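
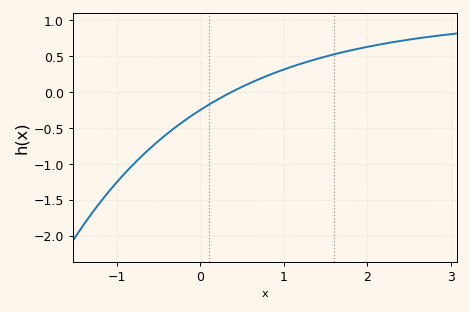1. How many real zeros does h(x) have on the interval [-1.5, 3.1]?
1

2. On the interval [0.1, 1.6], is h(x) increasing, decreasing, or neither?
increasing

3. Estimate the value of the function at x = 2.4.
0.7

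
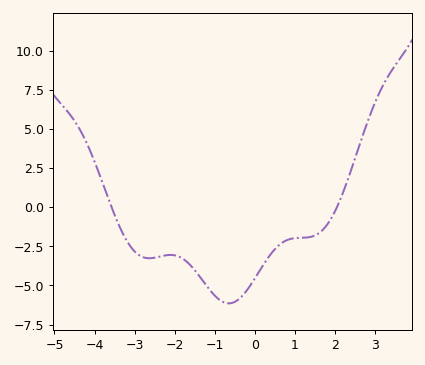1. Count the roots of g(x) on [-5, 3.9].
2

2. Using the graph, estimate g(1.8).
-1.11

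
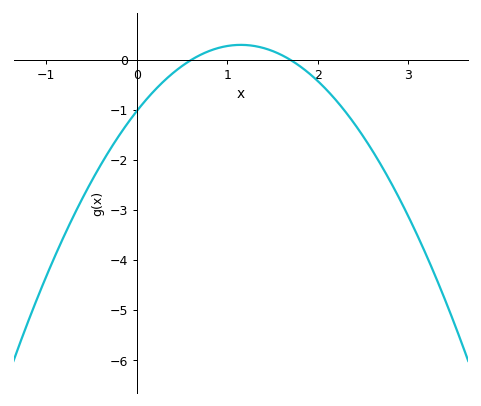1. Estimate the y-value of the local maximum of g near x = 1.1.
0.3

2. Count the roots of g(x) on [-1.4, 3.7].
2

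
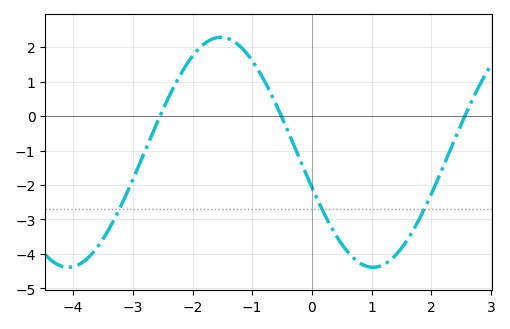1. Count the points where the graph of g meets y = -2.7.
3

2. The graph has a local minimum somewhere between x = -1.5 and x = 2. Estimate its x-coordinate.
1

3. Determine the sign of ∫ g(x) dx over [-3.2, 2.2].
negative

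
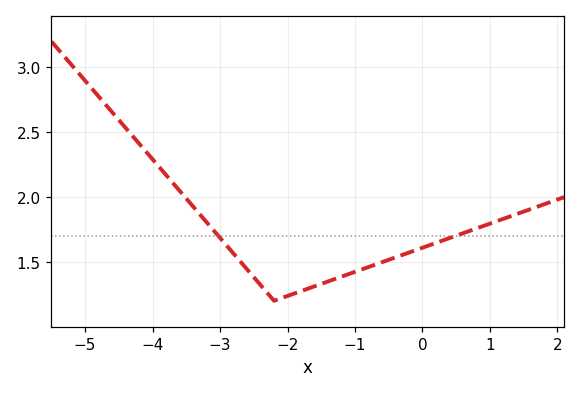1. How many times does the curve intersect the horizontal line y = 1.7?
2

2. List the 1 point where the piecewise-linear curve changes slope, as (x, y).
(-2.2, 1.2)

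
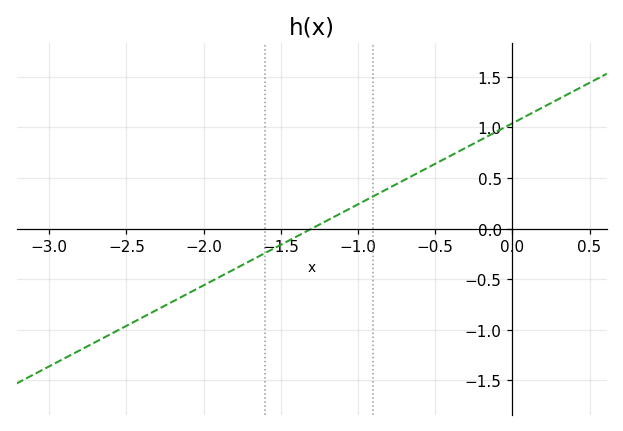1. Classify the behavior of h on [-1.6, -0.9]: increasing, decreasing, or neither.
increasing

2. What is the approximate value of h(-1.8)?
-0.4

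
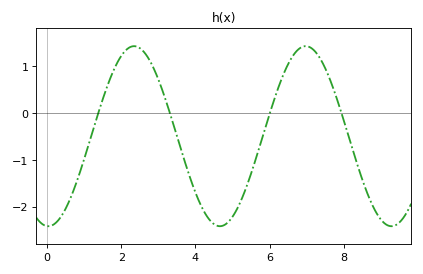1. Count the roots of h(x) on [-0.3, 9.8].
4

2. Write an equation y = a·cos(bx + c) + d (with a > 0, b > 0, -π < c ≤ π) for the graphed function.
y = 1.92cos(1.4x + 3.1) - 0.49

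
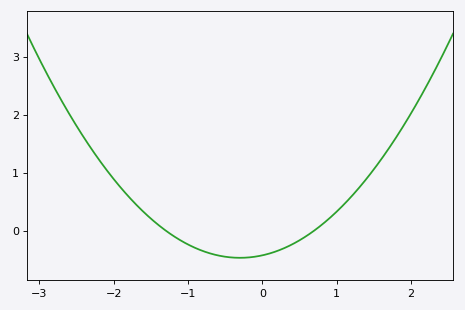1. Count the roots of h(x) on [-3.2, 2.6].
2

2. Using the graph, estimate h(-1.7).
0.5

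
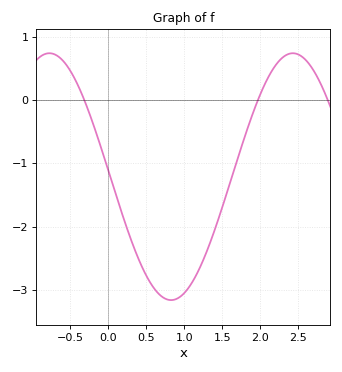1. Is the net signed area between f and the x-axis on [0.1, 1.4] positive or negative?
negative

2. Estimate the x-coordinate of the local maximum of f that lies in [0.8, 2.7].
2.4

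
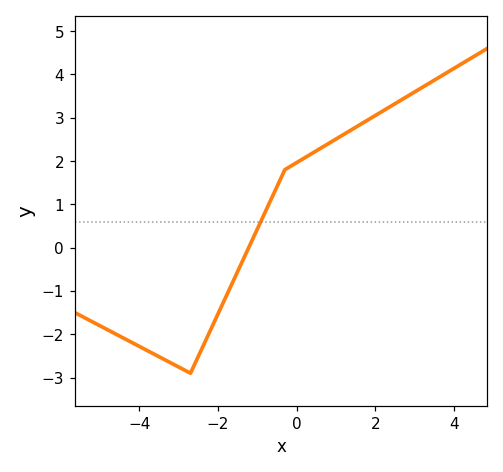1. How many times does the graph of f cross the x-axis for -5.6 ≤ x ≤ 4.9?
1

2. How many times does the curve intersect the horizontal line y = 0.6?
1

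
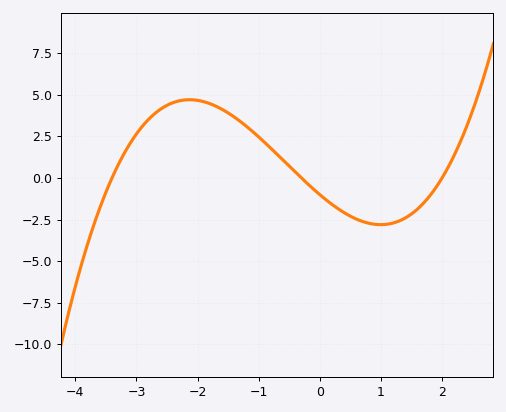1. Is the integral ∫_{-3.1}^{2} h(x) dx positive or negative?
positive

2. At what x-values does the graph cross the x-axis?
-3.4, -0.3, 2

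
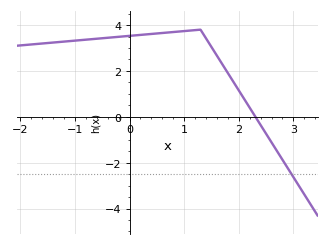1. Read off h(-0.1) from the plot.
3.6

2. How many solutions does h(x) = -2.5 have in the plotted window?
1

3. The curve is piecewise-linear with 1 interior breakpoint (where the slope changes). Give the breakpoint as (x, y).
(1.3, 3.8)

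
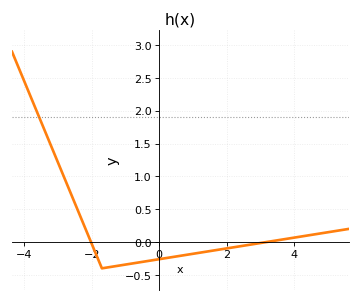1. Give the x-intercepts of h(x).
-2.02, 3.18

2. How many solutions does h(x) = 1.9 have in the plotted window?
1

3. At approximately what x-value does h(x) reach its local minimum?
-1.7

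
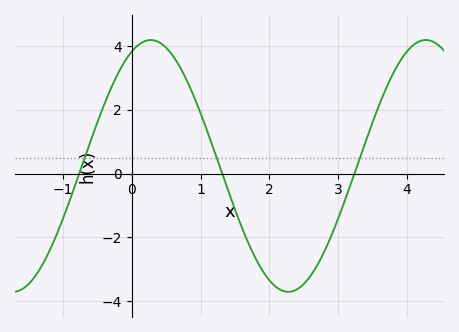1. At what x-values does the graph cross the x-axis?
-0.766, 1.31, 3.24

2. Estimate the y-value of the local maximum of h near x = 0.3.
4.19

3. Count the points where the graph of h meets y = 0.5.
3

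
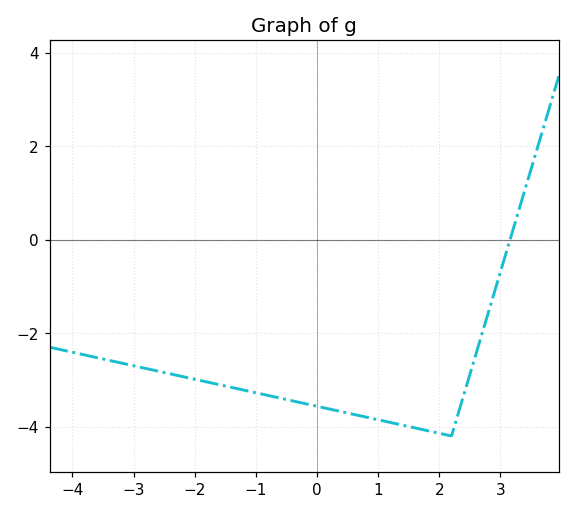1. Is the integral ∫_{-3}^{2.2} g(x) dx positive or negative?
negative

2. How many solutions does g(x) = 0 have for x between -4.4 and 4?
1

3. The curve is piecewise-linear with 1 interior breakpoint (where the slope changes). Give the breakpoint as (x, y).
(2.2, -4.2)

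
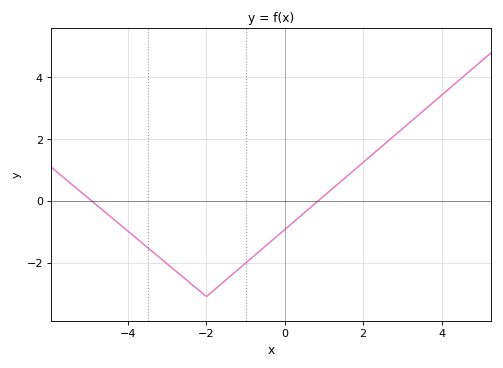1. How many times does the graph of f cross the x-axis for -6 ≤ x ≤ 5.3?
2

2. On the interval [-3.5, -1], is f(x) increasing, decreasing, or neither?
neither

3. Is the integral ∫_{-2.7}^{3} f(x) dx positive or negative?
negative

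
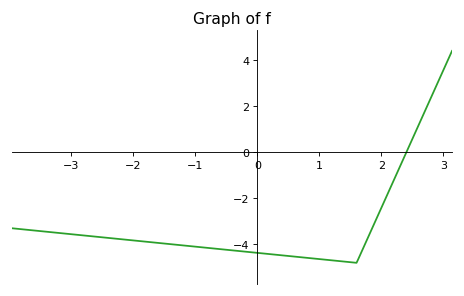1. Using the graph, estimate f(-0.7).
-4.18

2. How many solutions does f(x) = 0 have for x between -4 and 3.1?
1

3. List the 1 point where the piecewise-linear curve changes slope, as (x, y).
(1.6, -4.8)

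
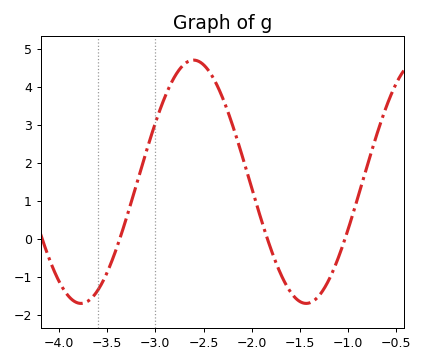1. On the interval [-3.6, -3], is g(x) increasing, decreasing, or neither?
increasing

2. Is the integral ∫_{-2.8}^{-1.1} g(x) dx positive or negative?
positive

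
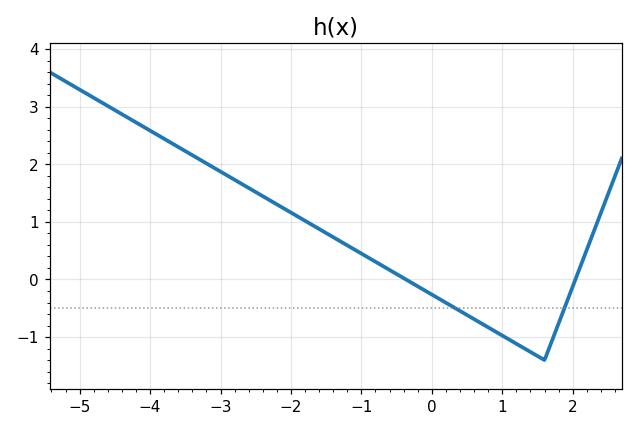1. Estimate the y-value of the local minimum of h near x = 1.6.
-1.4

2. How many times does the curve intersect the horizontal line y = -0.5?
2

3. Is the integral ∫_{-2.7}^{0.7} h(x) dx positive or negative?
positive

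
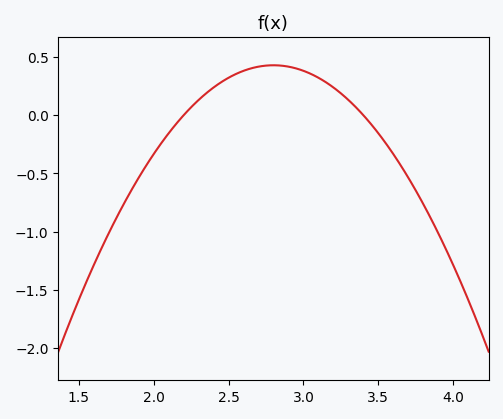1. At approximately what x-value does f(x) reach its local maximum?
2.8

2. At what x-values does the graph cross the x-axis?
2.2, 3.4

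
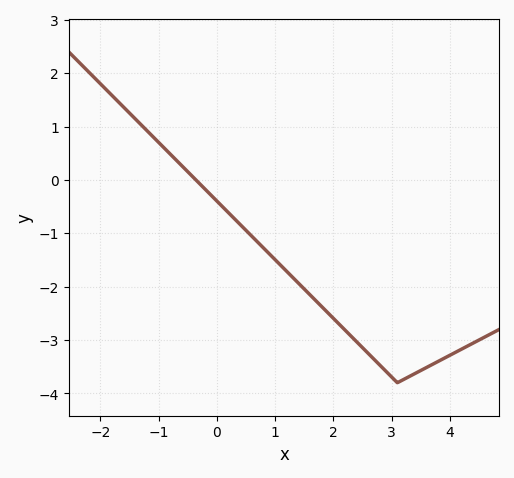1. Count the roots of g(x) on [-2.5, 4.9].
1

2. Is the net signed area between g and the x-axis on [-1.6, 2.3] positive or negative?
negative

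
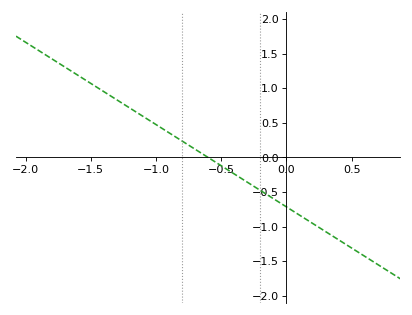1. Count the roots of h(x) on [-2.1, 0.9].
1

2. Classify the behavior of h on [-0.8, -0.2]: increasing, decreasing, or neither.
decreasing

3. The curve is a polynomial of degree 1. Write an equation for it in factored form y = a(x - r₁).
y = -1.19(x + 0.6)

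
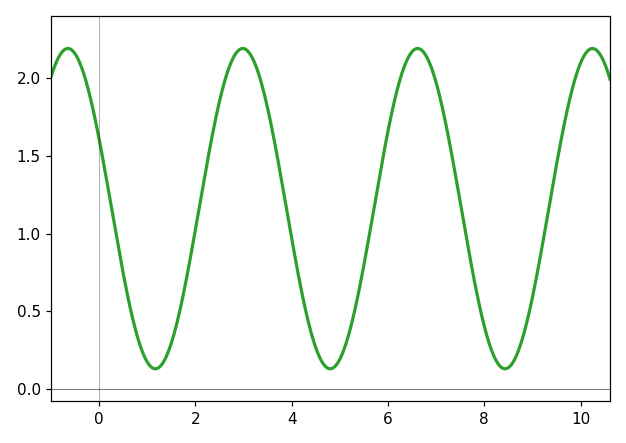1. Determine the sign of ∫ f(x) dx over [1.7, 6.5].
positive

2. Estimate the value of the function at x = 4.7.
0.145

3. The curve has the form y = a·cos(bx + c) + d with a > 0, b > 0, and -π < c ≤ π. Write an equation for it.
y = 1.03cos(1.73x + 1.12) + 1.16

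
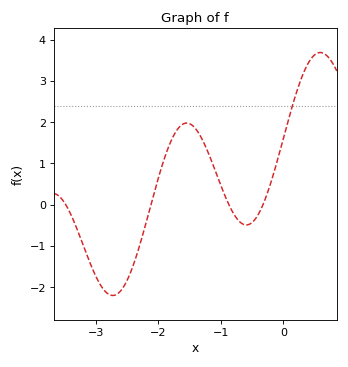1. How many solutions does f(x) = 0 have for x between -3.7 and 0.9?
4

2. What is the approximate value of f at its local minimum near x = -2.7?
-2.2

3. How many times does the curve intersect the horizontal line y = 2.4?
1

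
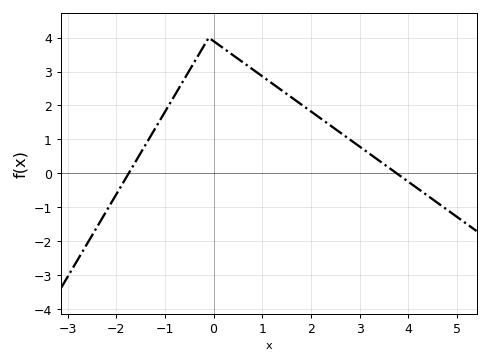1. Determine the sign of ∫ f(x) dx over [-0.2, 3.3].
positive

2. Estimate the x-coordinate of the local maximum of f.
-0.2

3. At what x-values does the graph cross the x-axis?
-1.8, 3.8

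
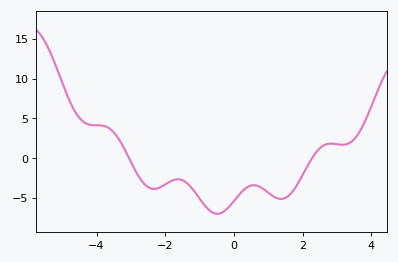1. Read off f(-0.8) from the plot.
-6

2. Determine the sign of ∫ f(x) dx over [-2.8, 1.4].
negative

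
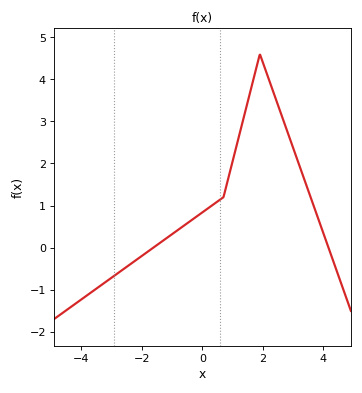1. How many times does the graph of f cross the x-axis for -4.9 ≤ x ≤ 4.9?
2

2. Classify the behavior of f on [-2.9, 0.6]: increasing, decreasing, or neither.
increasing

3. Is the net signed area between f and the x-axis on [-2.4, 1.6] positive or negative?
positive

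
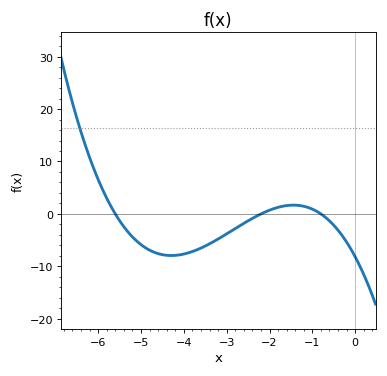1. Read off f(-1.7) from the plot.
1.46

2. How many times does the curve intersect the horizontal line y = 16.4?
1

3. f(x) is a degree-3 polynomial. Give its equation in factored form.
y = -0.83(x + 5.6)(x + 2.2)(x + 0.8)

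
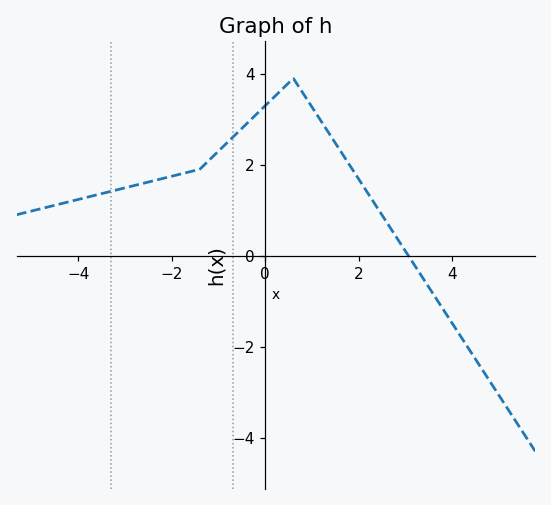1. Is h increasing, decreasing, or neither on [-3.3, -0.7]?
increasing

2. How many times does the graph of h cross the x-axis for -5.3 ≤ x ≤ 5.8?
1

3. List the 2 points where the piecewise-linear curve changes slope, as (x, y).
(-1.4, 1.9); (0.6, 3.9)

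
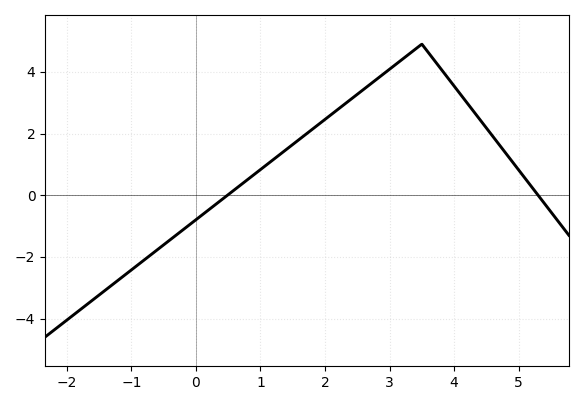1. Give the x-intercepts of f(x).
0.489, 5.3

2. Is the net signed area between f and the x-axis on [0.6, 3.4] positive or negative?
positive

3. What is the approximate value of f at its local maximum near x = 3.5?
4.9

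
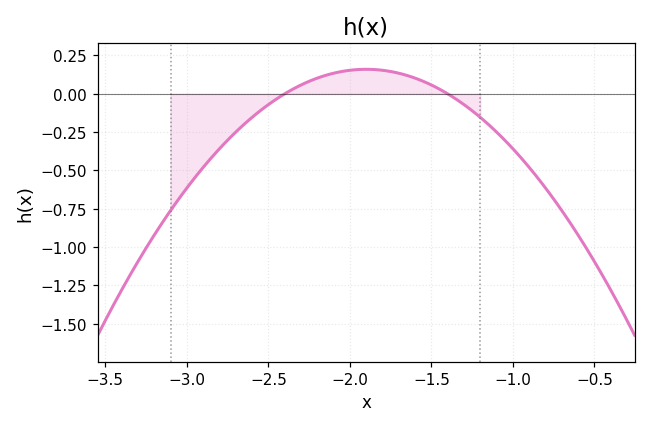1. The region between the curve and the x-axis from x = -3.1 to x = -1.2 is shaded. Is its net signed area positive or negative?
negative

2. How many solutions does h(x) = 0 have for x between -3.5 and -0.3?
2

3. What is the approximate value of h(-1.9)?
0.16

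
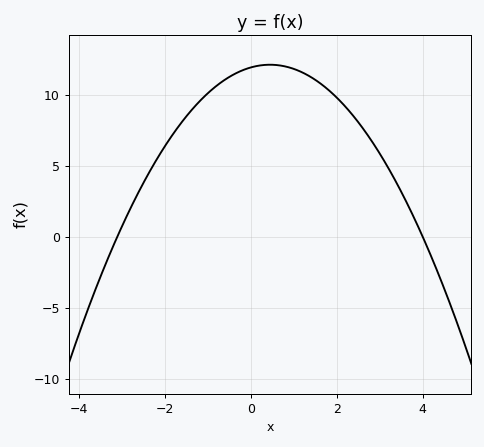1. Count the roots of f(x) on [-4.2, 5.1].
2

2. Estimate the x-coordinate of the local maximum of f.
0.4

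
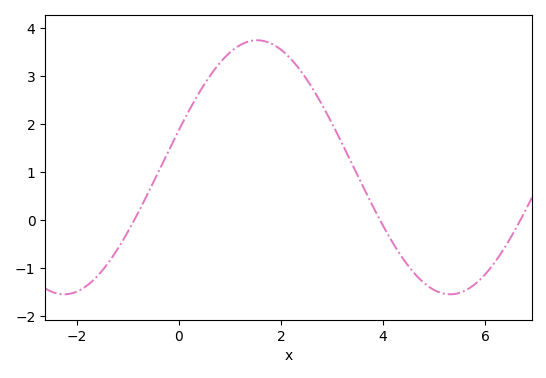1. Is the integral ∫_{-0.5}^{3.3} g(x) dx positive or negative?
positive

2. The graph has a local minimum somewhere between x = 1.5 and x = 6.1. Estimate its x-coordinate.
5.4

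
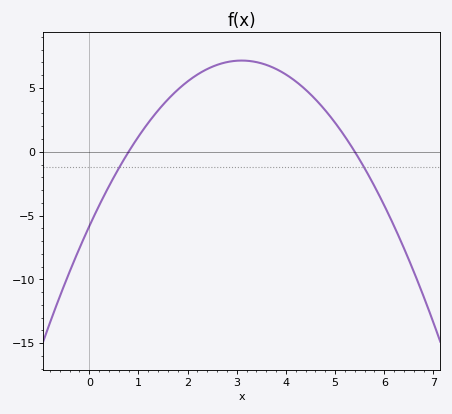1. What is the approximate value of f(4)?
6.05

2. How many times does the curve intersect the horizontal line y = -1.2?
2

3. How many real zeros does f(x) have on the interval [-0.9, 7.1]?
2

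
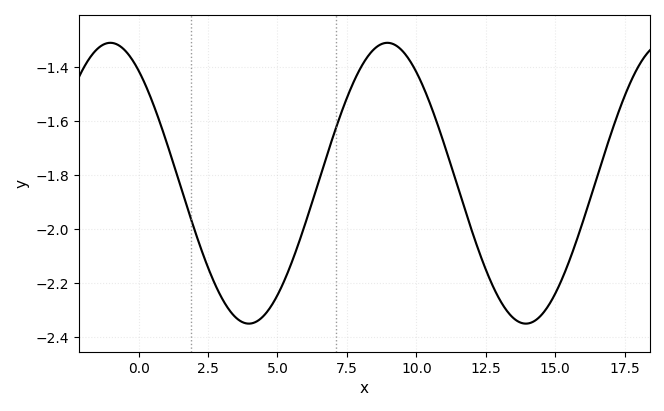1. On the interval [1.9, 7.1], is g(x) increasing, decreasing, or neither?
neither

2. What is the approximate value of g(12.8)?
-2.22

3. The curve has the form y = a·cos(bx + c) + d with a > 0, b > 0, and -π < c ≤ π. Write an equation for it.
y = 0.52cos(0.63x + 0.64) - 1.83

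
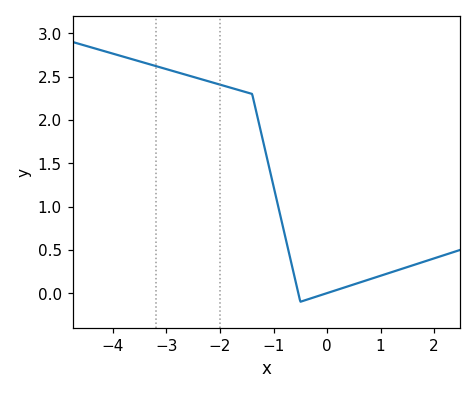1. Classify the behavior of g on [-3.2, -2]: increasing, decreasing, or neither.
decreasing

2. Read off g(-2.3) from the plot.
2.45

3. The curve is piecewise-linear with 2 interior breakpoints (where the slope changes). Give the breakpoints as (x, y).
(-1.4, 2.3); (-0.5, -0.1)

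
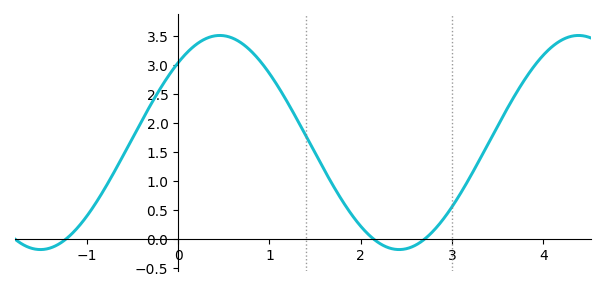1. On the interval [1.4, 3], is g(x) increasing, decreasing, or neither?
neither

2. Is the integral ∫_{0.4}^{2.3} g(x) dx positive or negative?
positive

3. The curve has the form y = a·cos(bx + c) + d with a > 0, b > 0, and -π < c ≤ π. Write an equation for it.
y = 1.85cos(1.6x - 0.73) + 1.66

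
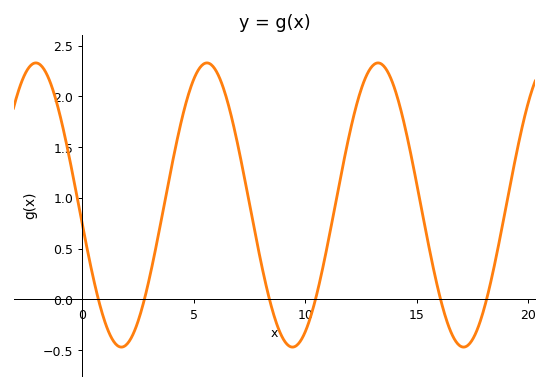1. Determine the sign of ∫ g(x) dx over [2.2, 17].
positive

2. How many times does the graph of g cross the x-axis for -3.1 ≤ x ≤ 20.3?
6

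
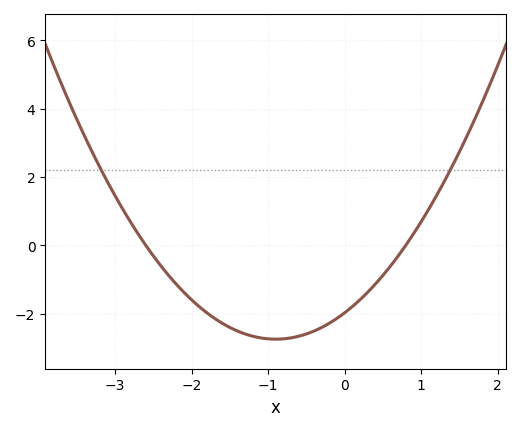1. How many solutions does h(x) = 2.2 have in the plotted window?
2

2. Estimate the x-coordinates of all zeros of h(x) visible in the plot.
-2.6, 0.8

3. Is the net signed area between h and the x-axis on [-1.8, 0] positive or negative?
negative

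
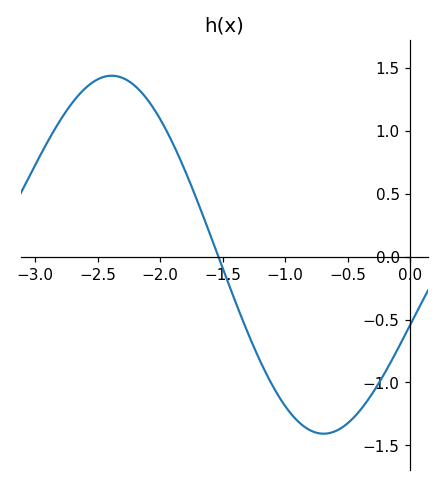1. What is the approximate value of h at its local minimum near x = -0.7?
-1.41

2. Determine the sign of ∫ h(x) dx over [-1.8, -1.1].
negative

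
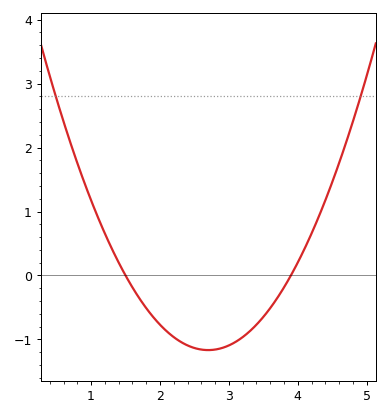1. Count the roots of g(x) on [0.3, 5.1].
2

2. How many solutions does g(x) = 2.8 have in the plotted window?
2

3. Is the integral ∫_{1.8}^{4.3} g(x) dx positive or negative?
negative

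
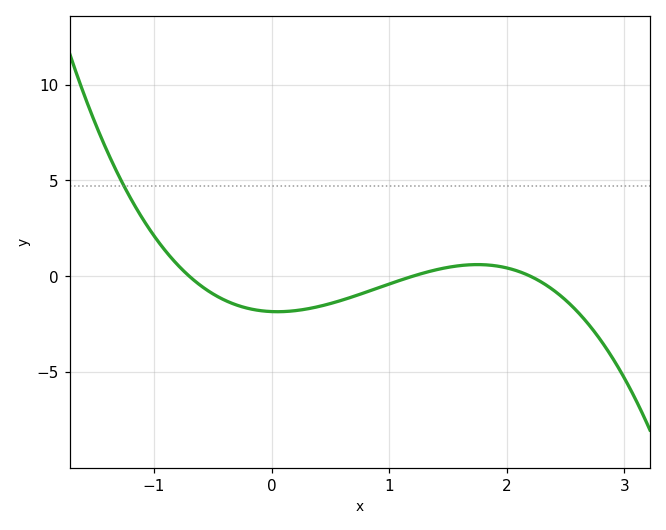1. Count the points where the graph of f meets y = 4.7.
1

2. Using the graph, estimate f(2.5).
-1.25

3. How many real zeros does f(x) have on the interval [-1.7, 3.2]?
3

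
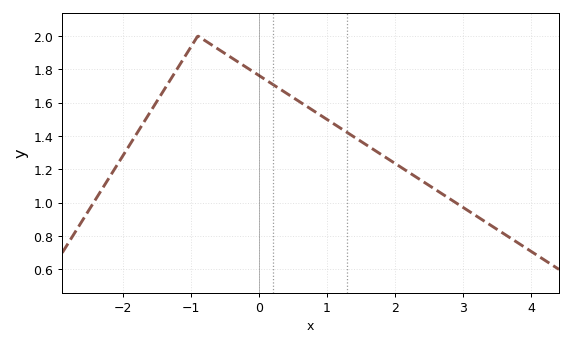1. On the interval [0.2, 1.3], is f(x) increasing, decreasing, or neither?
decreasing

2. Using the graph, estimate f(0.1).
1.74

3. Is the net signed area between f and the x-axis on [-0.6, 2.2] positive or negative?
positive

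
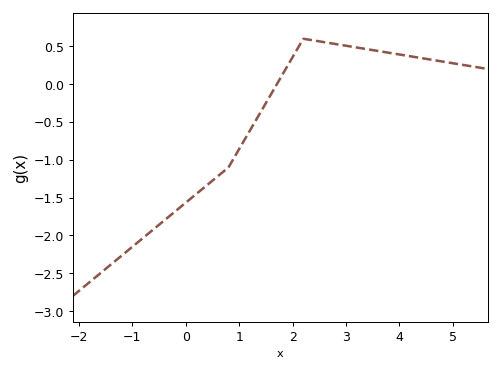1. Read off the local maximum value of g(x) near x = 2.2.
0.6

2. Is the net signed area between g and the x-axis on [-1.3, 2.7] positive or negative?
negative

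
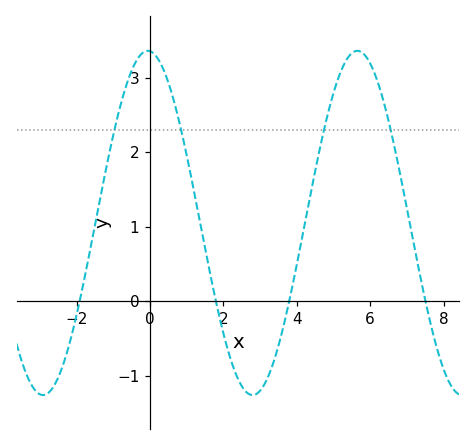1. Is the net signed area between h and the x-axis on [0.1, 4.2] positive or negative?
positive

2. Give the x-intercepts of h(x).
-1.92, 1.79, 3.79, 7.51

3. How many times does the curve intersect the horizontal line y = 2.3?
4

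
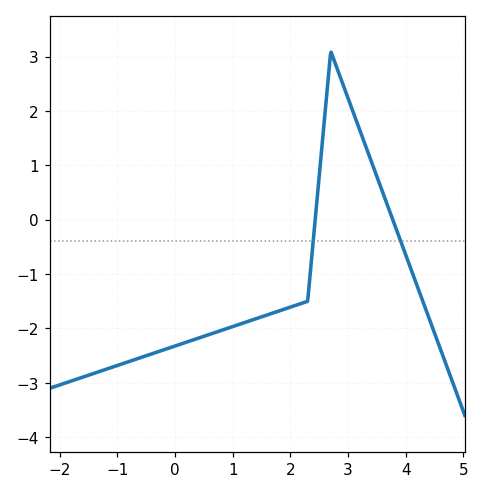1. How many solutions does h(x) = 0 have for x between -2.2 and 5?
2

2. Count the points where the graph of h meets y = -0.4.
2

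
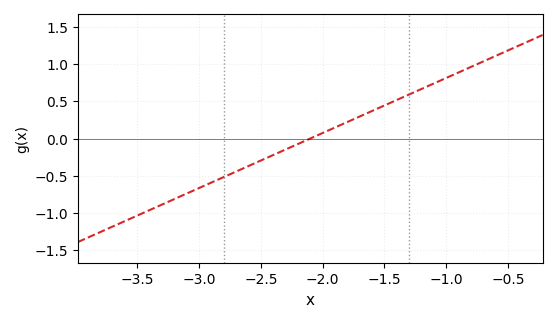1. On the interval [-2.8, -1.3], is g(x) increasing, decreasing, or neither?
increasing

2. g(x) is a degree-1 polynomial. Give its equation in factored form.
y = 0.74(x + 2.1)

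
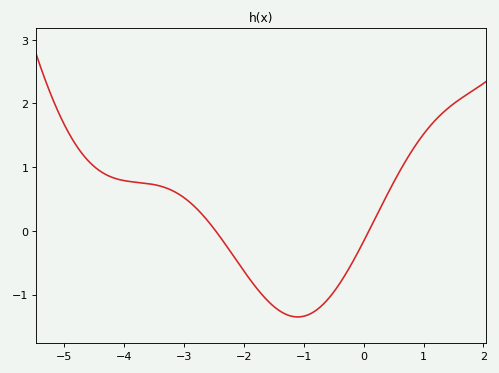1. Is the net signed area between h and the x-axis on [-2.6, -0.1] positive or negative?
negative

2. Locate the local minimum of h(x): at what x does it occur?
-1.2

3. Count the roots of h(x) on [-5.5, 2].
2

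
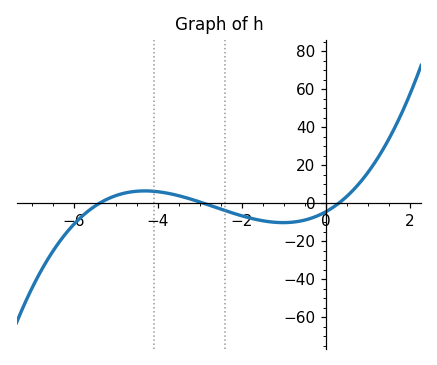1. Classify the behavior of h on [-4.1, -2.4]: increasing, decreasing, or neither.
decreasing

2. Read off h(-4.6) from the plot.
6.2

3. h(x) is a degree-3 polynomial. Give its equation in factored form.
y = 0.93(x + 5.4)(x + 2.9)(x - 0.3)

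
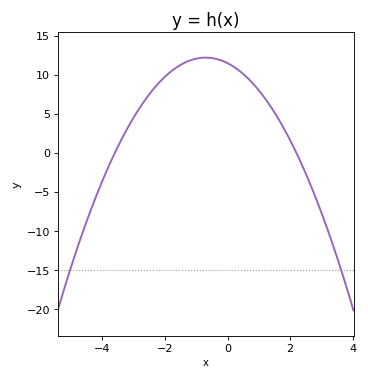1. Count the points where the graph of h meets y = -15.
2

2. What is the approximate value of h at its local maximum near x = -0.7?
12.2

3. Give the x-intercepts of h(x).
-3.6, 2.2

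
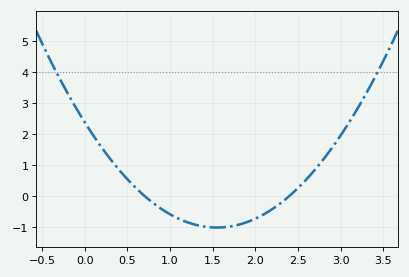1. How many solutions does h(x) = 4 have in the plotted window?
2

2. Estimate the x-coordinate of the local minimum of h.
1.55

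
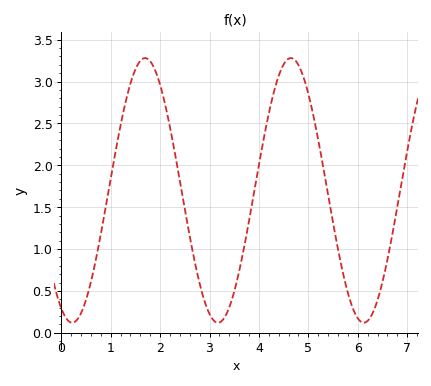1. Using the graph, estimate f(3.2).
0.123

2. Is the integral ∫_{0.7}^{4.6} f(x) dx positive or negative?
positive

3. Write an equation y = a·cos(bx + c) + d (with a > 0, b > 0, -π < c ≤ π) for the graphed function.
y = 1.58cos(2.13x + 2.67) + 1.7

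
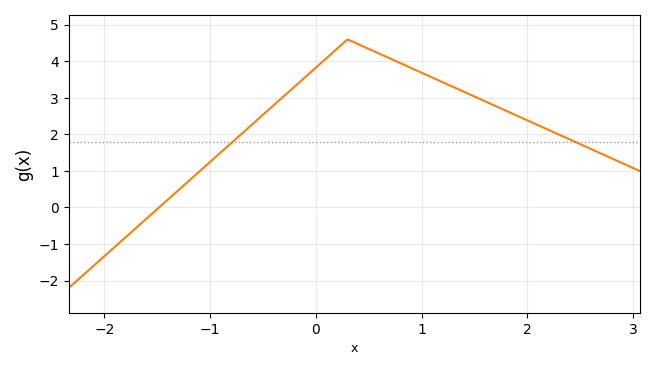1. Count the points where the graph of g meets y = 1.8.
2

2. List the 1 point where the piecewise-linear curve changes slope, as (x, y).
(0.3, 4.6)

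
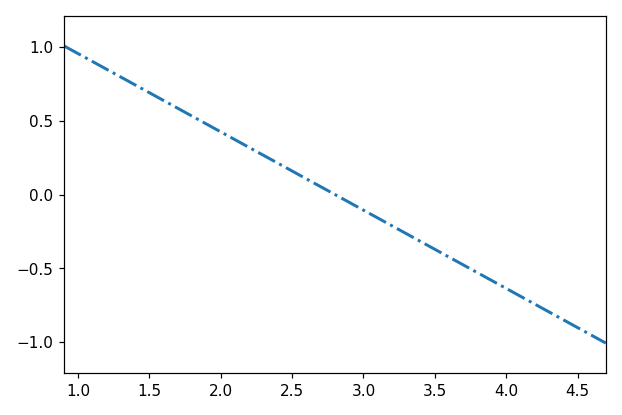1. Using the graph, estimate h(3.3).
-0.25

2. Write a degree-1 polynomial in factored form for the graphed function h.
y = -0.53(x - 2.8)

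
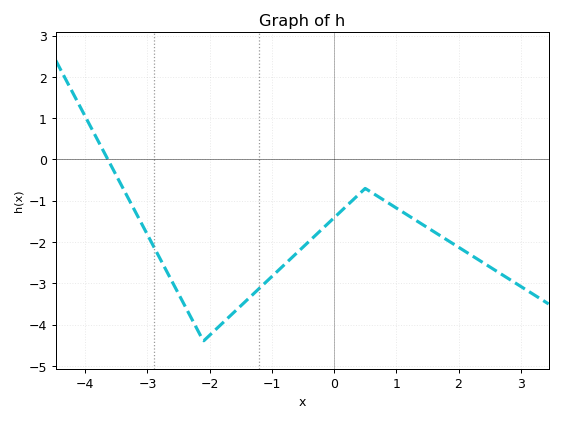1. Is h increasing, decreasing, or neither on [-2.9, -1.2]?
neither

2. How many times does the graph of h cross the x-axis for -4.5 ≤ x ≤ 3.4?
1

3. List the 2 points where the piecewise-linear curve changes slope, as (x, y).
(-2.1, -4.4); (0.5, -0.7)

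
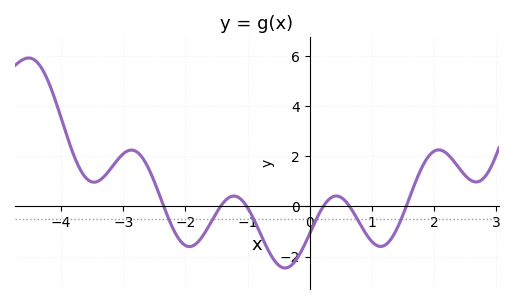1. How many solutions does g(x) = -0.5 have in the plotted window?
6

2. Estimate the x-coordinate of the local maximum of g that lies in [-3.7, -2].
-2.8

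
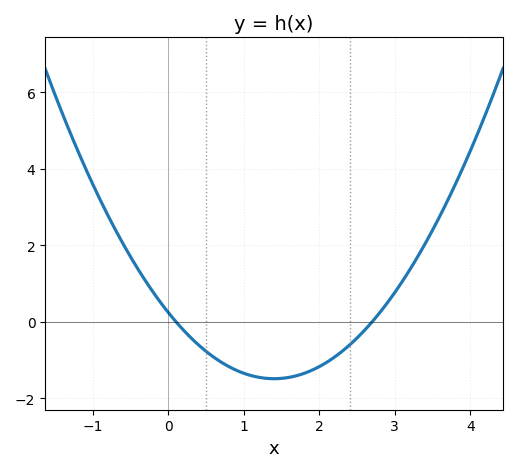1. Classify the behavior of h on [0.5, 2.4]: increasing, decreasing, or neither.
neither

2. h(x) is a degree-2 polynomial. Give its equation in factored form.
y = 0.88(x - 0.1)(x - 2.7)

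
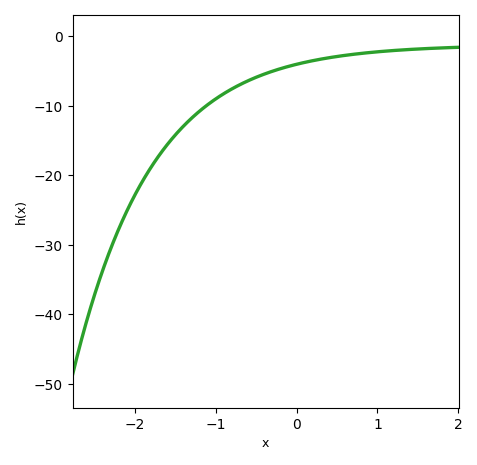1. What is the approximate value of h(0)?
-4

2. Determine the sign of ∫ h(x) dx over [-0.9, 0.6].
negative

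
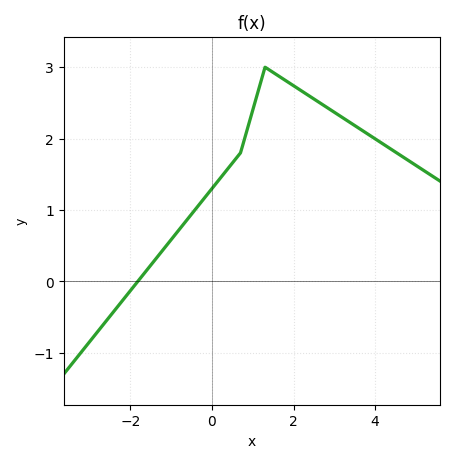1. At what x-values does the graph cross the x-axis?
-1.82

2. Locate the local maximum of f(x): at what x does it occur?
1.3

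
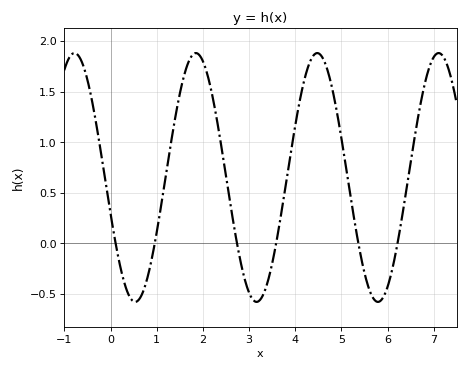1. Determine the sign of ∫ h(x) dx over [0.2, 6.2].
positive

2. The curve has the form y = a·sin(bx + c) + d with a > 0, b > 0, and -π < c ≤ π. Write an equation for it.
y = 1.23sin(2.4x - 2.8) + 0.65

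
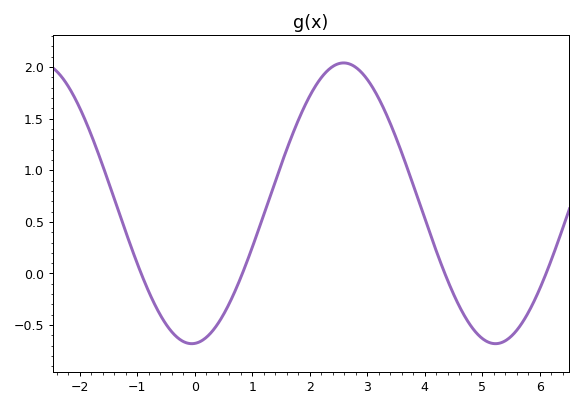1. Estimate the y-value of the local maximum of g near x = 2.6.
2.04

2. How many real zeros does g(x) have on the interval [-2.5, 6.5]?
4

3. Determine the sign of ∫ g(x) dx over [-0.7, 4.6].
positive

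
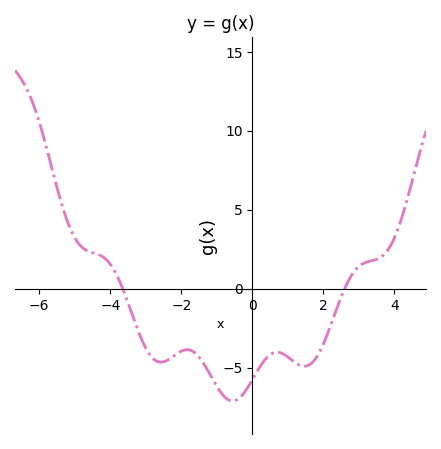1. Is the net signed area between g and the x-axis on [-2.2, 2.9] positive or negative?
negative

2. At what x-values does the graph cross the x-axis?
-3.6, 2.6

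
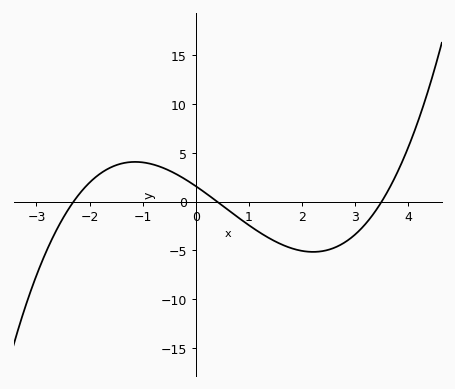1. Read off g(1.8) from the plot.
-5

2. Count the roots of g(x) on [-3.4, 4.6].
3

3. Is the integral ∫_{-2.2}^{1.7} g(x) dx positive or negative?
positive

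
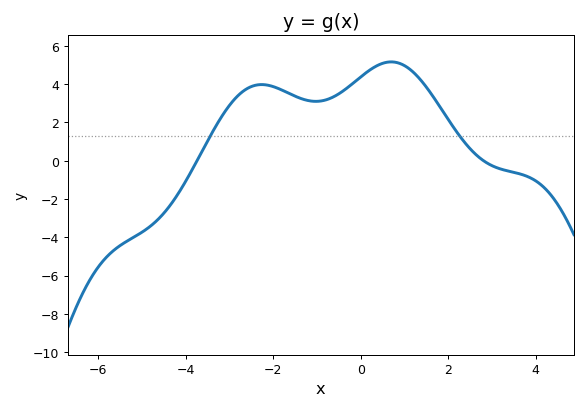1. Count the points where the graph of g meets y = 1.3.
2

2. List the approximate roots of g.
-3.74, 2.81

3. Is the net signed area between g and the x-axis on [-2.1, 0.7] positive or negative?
positive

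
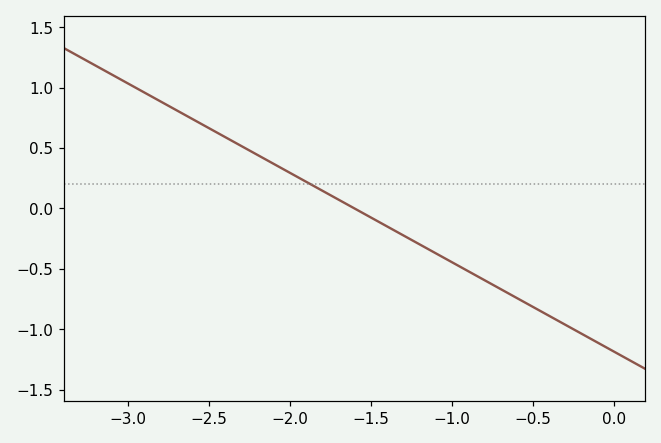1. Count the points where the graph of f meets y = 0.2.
1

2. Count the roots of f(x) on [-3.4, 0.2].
1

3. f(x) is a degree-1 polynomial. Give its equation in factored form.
y = -0.74(x + 1.6)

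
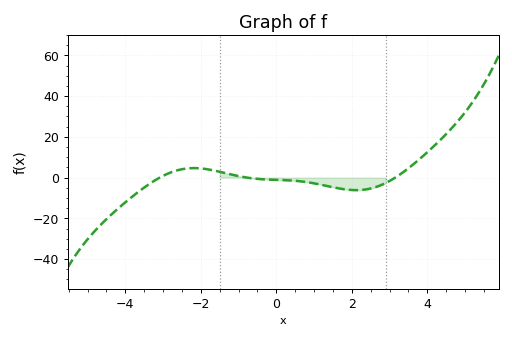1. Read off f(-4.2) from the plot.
-15.3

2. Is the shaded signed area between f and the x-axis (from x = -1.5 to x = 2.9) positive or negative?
negative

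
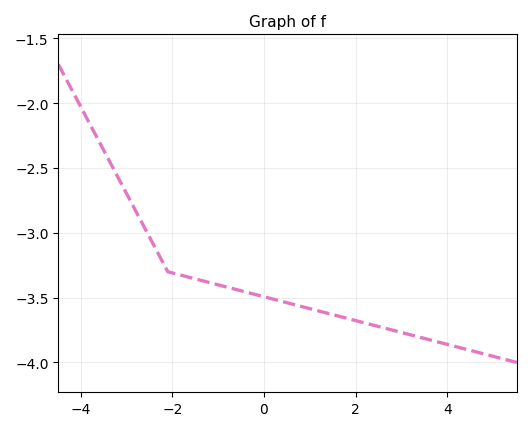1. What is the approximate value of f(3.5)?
-3.8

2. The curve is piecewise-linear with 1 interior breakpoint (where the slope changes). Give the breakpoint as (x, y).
(-2.1, -3.3)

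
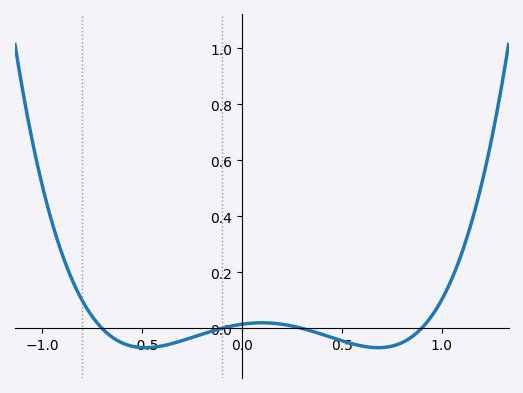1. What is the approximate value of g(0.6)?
-0.06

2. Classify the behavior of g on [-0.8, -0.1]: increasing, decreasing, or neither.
neither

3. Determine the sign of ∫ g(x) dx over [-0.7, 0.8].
negative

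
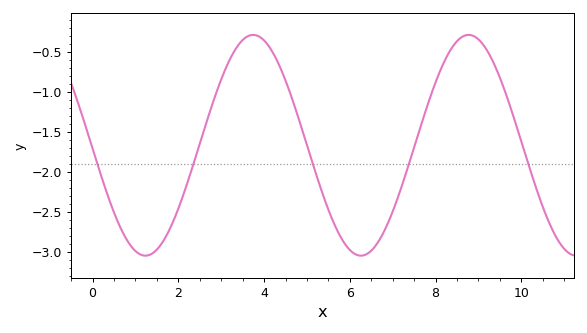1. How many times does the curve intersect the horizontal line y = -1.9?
5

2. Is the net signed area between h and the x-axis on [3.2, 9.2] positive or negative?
negative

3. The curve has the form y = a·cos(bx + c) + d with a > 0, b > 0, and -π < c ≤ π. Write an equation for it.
y = 1.38cos(1.2x + 1.6) - 1.67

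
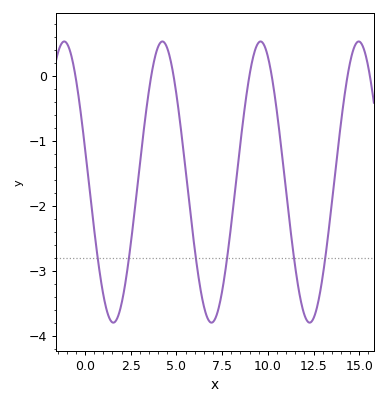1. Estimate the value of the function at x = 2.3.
-3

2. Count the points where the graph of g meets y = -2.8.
6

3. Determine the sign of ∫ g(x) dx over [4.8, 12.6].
negative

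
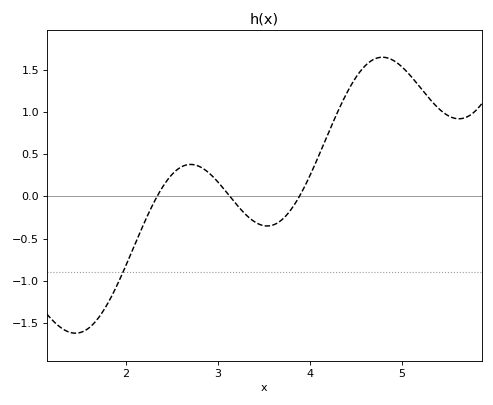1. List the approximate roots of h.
2.34, 3.13, 3.89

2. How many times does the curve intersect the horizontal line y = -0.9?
1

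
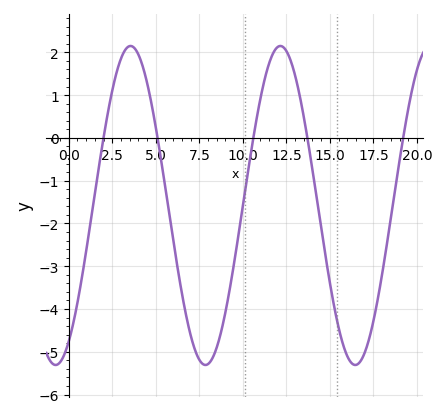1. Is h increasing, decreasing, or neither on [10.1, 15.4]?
neither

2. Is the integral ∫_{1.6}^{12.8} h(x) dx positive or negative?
negative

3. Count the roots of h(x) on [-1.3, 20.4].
5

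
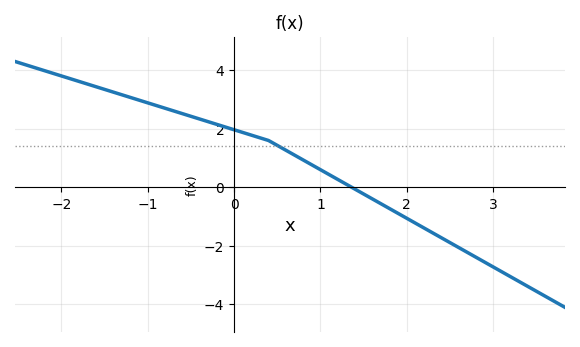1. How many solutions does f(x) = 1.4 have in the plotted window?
1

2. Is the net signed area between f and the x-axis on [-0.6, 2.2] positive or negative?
positive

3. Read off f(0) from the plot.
1.97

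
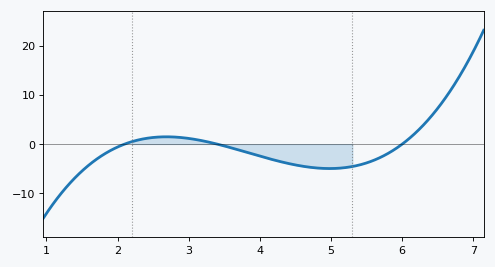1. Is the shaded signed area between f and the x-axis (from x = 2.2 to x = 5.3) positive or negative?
negative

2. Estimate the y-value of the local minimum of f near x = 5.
-4.97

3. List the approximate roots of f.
2.1, 3.4, 6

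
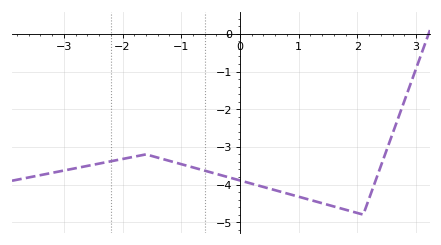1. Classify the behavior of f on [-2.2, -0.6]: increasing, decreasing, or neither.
neither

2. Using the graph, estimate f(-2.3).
-3.41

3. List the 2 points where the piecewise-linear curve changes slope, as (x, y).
(-1.6, -3.2); (2.1, -4.8)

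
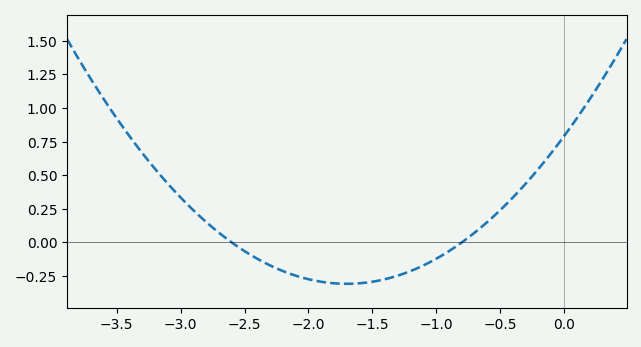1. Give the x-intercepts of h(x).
-2.6, -0.8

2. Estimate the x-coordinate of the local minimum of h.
-1.7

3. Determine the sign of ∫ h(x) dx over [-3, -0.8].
negative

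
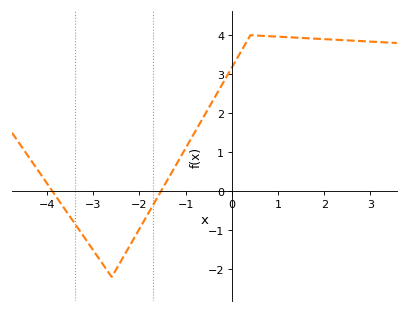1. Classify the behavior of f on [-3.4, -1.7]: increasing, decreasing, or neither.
neither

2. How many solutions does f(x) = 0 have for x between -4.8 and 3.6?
2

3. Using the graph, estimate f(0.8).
3.97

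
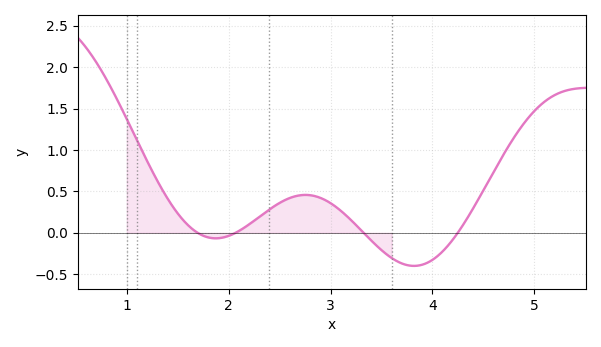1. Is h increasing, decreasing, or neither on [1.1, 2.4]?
neither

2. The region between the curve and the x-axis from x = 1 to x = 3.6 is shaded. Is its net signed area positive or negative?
positive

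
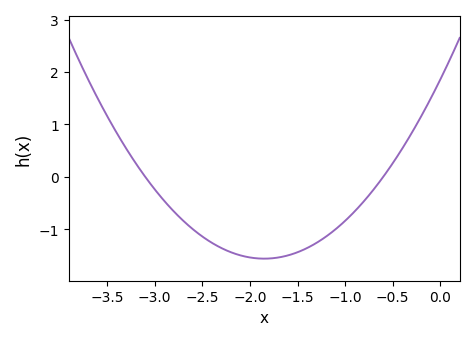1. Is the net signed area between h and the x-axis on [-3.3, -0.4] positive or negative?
negative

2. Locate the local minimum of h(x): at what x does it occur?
-1.8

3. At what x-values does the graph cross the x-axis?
-3.1, -0.6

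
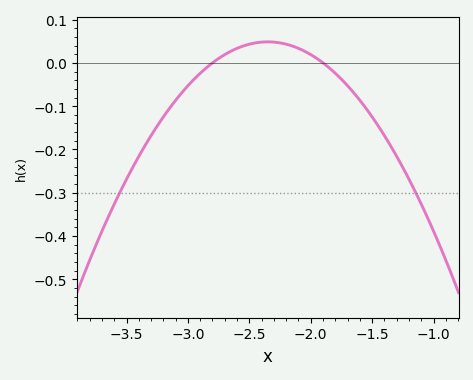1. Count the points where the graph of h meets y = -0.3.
2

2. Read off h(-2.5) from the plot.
0.043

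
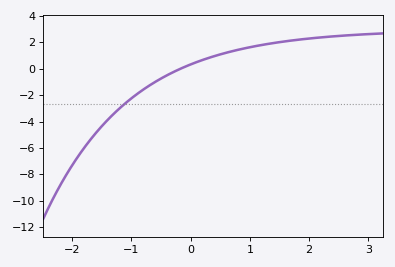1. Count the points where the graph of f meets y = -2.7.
1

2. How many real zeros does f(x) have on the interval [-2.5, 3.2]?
1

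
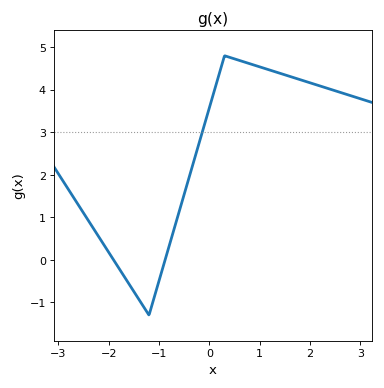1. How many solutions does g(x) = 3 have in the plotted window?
1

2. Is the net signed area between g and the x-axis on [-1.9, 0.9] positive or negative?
positive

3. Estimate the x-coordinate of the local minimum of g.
-1.2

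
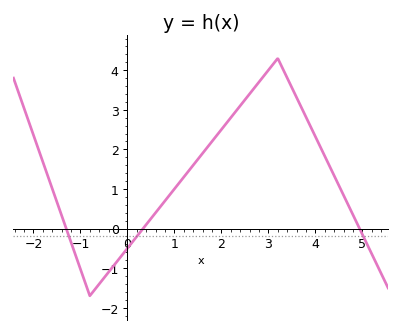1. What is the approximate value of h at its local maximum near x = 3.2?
4.3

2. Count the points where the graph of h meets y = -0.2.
3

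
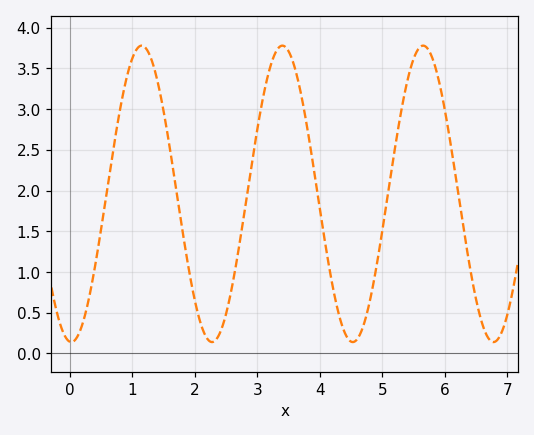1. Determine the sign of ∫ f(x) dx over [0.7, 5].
positive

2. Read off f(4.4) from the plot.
0.25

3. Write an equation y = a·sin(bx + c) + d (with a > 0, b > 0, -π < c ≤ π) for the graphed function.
y = 1.82sin(2.8x - 1.6) + 1.96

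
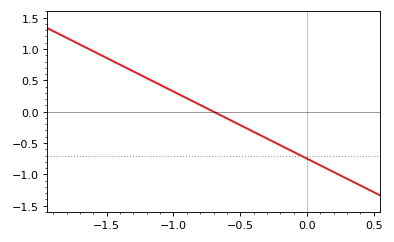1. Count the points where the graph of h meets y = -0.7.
1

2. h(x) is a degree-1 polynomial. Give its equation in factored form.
y = -1.07(x + 0.7)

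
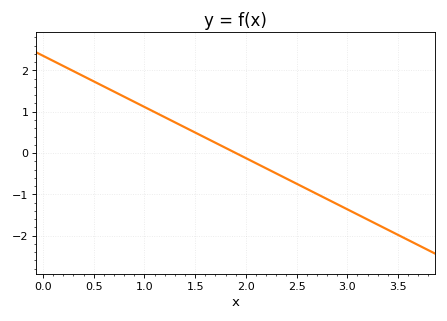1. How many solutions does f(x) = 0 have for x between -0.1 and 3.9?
1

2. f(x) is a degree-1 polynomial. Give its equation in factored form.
y = -1.24(x - 1.9)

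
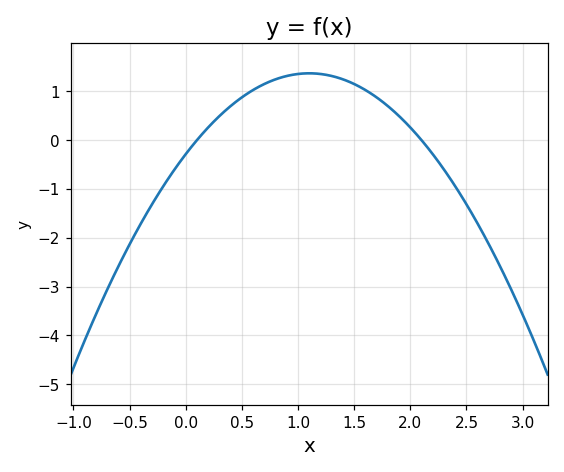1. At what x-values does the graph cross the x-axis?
0.1, 2.1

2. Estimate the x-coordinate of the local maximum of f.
1.1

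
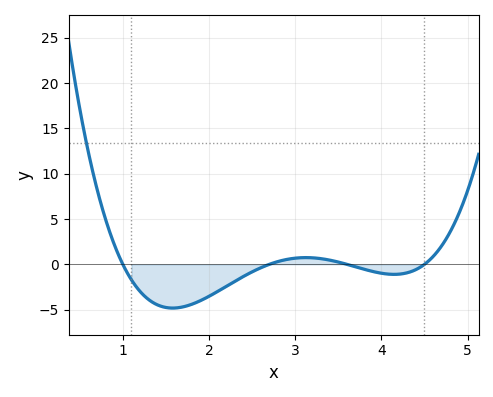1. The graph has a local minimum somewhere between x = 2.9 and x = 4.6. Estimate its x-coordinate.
4.1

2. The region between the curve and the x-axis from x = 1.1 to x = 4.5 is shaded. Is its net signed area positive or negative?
negative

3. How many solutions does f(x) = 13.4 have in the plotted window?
1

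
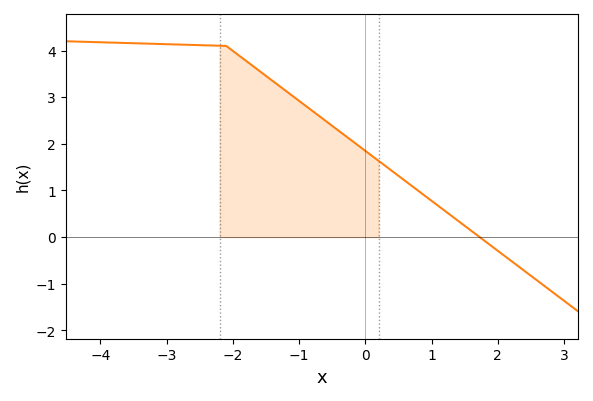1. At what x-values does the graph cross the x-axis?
1.8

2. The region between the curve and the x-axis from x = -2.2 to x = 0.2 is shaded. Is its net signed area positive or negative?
positive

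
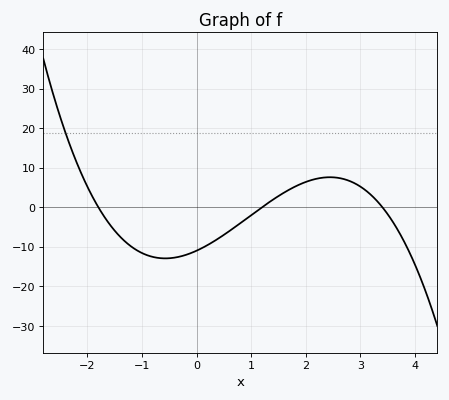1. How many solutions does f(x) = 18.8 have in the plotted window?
1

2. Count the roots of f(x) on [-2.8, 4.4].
3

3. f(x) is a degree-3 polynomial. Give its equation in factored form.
y = -1.5(x + 1.8)(x - 1.2)(x - 3.4)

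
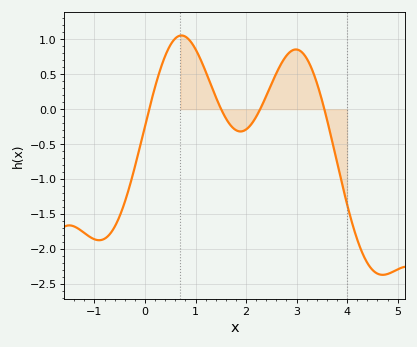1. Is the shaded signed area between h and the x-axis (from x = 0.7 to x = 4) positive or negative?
positive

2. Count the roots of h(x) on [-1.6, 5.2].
4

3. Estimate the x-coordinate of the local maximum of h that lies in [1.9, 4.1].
2.99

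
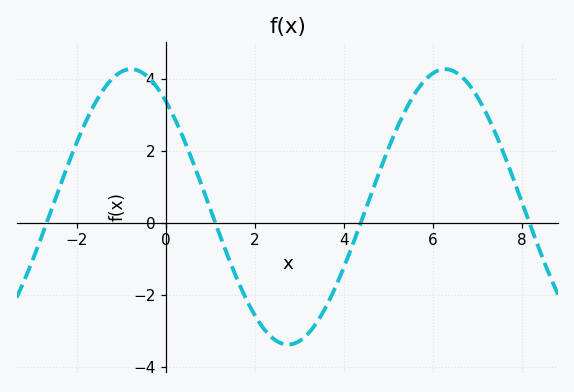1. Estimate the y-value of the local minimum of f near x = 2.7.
-3.4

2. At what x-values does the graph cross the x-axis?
-2.6, 1.2, 4.4, 8.2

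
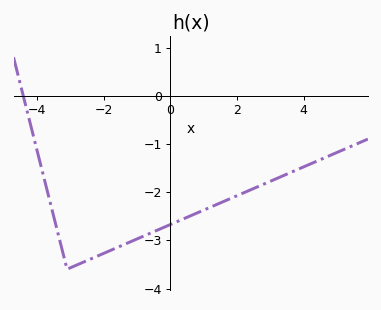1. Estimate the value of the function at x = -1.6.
-3.2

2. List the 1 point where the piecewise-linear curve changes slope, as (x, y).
(-3.1, -3.6)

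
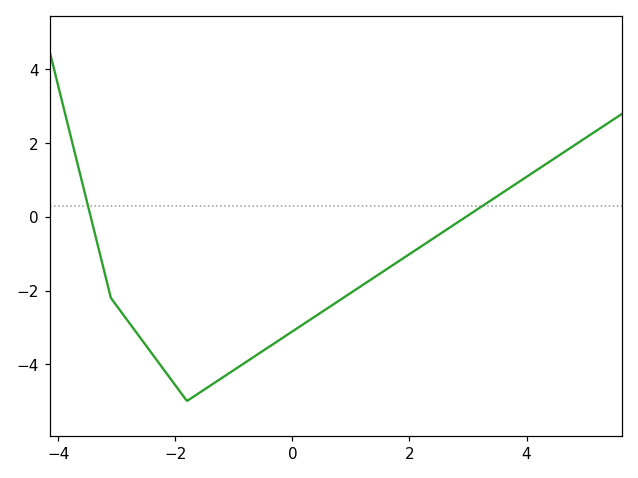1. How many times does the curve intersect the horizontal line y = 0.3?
2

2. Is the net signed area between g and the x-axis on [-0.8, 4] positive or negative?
negative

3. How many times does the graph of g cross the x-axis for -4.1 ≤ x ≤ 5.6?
2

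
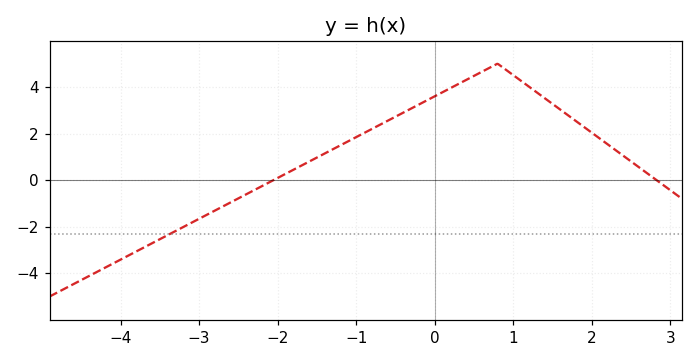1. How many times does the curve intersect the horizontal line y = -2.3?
1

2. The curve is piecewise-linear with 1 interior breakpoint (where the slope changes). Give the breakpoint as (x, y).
(0.8, 5)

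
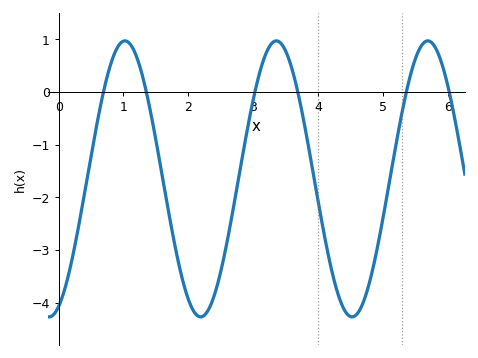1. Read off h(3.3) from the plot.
0.9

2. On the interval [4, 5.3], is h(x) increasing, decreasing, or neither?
neither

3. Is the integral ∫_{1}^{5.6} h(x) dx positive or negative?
negative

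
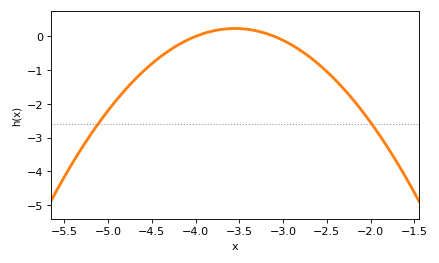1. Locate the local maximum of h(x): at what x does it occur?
-3.5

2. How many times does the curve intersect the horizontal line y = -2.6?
2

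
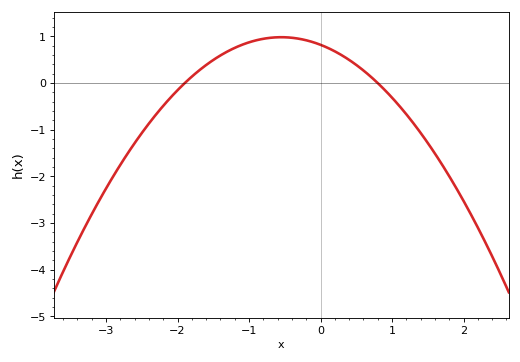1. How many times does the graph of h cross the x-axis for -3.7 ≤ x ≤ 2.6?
2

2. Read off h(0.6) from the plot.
0.27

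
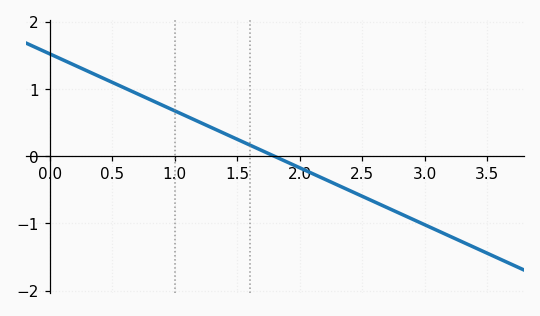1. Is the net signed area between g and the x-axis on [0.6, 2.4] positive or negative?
positive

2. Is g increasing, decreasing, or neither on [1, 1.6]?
decreasing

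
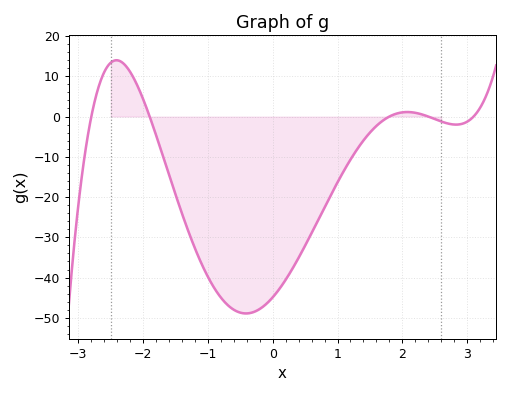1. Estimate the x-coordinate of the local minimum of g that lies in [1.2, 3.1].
2.83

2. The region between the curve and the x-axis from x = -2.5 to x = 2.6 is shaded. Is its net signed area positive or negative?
negative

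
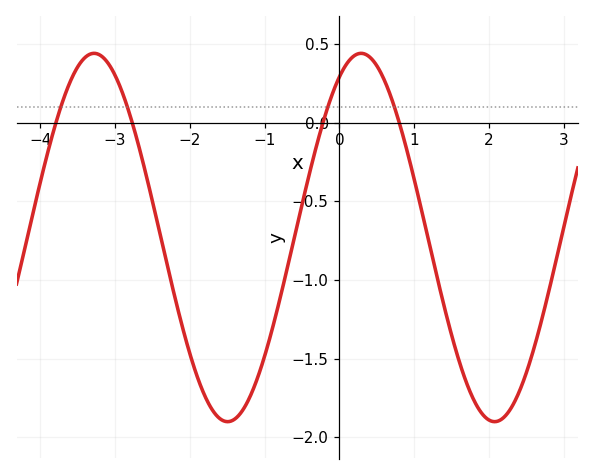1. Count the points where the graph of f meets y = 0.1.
4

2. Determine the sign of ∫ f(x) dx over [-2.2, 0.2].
negative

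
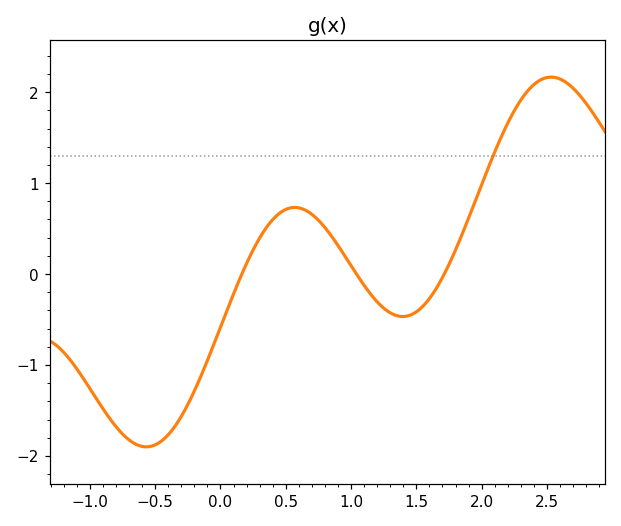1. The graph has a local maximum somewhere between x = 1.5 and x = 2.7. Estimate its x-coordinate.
2.5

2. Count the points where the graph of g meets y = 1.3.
1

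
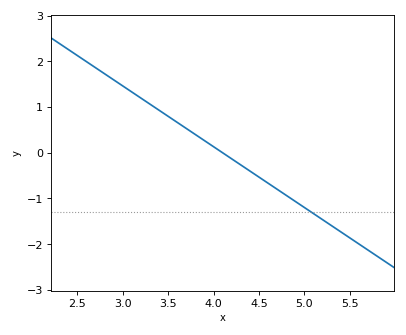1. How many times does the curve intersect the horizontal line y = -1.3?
1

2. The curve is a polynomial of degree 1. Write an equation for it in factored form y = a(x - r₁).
y = -1.33(x - 4.1)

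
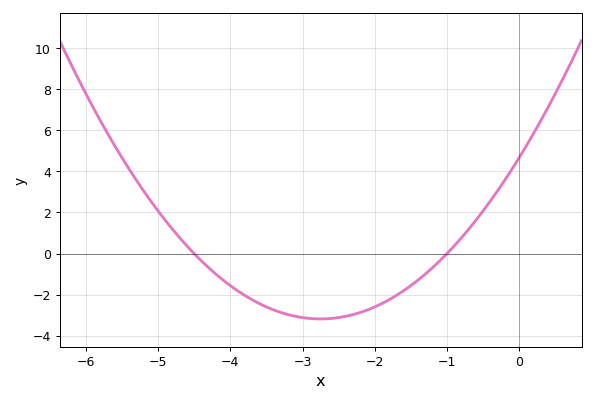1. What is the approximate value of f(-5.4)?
4.2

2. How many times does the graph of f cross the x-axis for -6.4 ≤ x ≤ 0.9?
2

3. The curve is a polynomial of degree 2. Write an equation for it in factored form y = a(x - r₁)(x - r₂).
y = 1.04(x + 4.5)(x + 1)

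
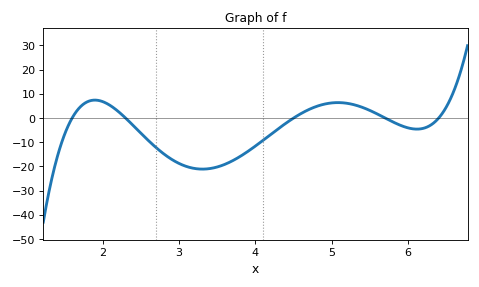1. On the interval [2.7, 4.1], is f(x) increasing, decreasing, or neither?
neither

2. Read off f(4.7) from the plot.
3.52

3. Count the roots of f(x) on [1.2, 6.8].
5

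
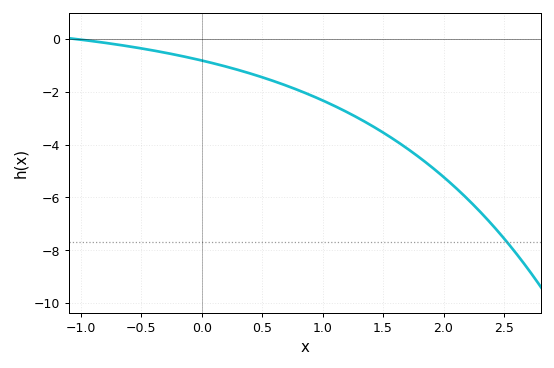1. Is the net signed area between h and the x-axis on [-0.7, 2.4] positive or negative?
negative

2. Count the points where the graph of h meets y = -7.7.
1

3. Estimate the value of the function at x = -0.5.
-0.4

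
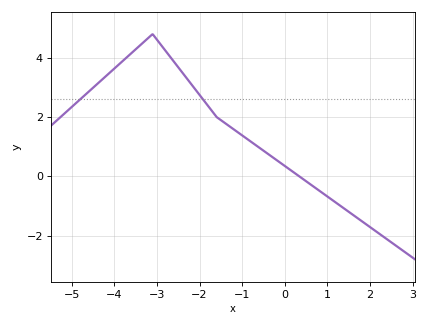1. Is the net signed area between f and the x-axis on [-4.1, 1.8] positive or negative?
positive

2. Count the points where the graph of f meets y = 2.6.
2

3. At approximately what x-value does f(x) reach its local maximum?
-3.2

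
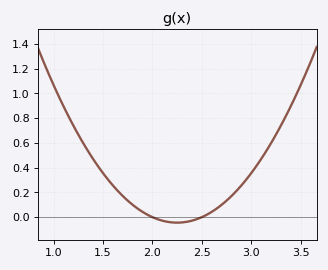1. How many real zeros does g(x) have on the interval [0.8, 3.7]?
2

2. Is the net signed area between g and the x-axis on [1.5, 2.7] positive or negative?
positive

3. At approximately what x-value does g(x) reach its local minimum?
2.25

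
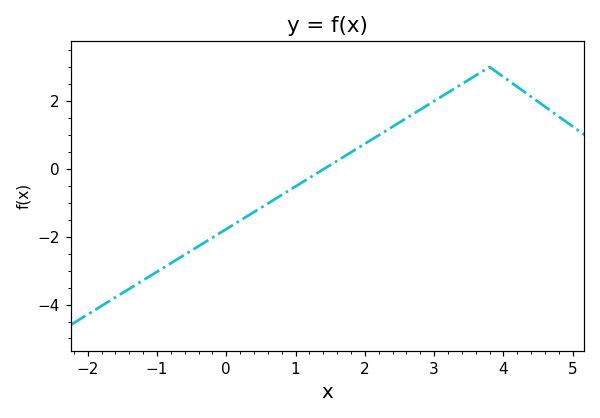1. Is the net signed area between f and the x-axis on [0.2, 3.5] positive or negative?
positive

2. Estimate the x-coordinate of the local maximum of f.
3.8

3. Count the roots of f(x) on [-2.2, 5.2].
1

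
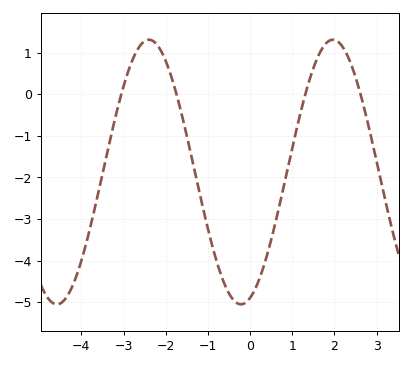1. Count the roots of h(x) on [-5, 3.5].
4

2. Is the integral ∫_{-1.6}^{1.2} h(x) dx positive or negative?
negative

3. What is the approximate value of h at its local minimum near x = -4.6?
-5.05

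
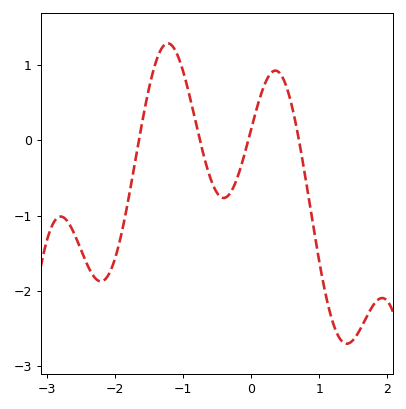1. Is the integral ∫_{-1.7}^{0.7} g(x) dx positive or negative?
positive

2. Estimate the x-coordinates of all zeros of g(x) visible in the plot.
-1.7, -0.8, 0, 0.7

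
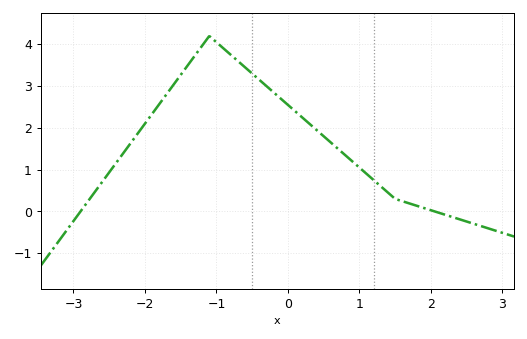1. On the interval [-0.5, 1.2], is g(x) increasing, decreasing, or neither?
decreasing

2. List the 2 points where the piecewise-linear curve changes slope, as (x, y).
(-1.1, 4.2); (1.5, 0.3)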